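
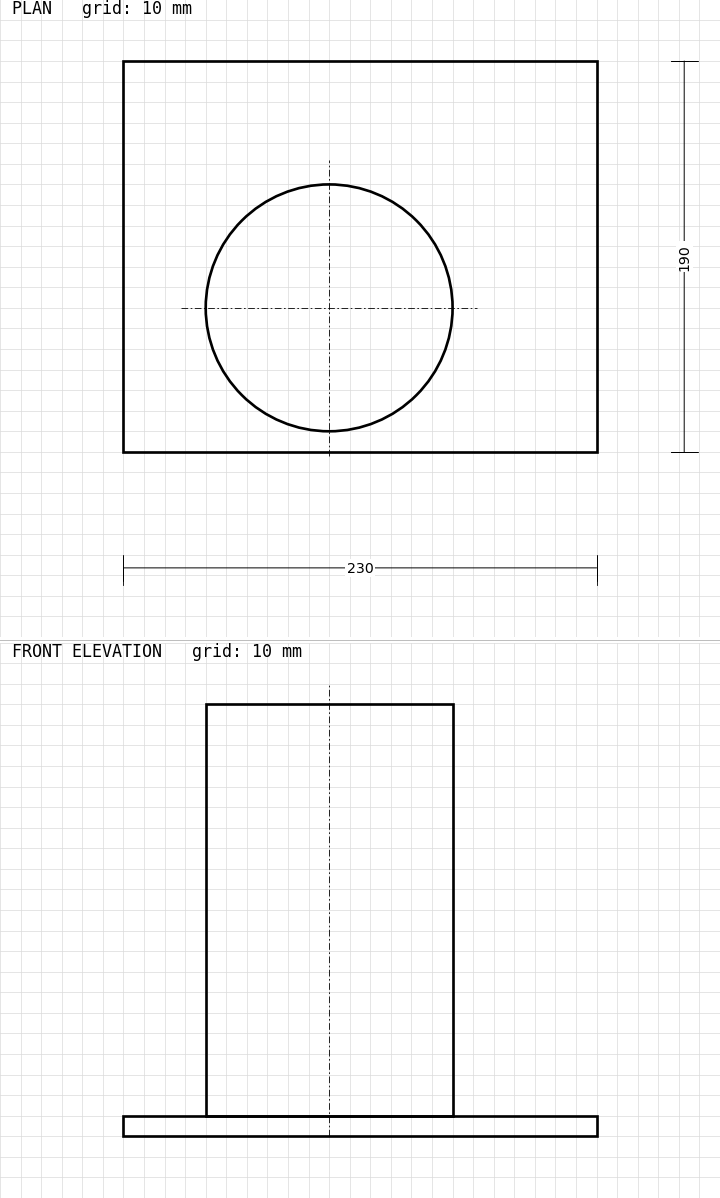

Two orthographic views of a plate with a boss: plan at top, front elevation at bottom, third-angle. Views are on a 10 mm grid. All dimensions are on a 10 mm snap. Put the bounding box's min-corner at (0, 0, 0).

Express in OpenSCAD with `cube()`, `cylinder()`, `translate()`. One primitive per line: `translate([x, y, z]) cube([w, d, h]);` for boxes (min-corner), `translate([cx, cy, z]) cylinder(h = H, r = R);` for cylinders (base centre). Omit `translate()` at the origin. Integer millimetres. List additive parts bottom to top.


cube([230, 190, 10]);
translate([100, 70, 10]) cylinder(h = 200, r = 60);


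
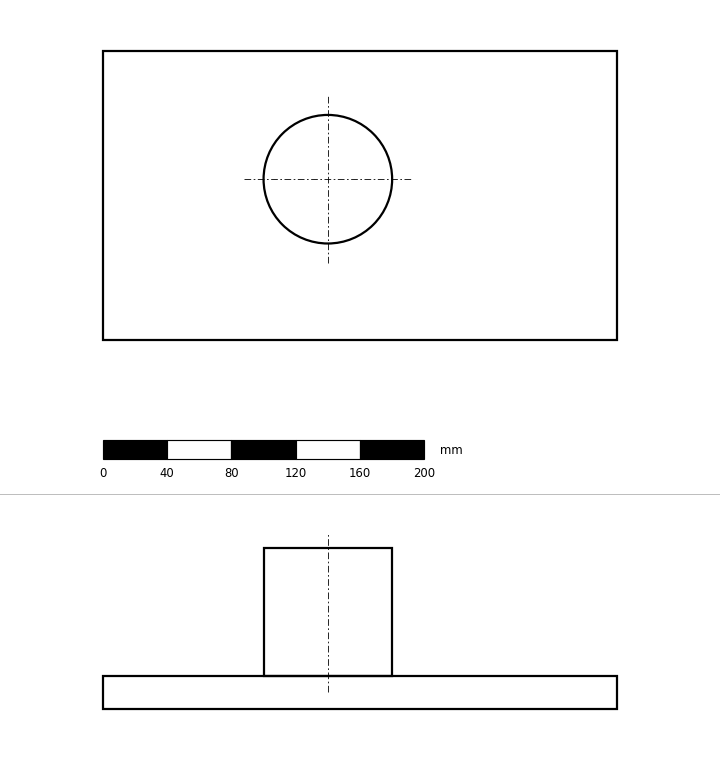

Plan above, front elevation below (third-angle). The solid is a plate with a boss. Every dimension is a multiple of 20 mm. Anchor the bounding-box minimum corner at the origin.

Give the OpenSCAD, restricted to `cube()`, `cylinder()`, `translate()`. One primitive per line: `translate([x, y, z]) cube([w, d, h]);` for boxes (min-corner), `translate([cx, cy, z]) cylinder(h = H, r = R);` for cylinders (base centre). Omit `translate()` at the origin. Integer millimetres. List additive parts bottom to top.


cube([320, 180, 20]);
translate([140, 100, 20]) cylinder(h = 80, r = 40);


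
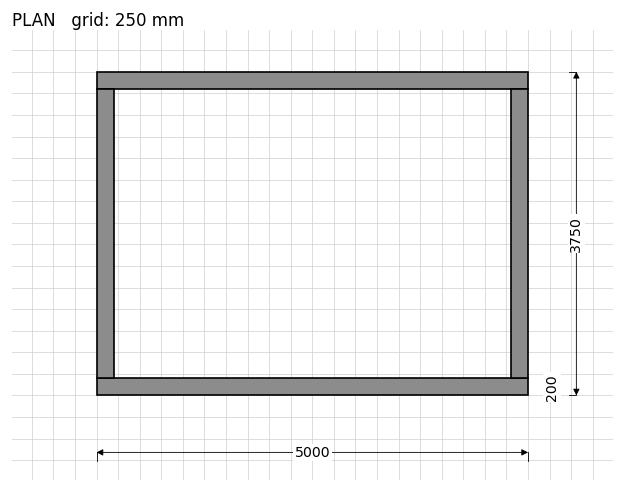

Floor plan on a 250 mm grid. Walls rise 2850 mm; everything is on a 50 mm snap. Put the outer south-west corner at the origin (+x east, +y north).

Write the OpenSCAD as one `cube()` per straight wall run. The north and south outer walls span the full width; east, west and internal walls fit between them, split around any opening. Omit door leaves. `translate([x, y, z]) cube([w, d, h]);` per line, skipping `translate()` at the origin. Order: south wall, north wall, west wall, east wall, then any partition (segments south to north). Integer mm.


cube([5000, 200, 2850]);
translate([0, 3550, 0]) cube([5000, 200, 2850]);
translate([0, 200, 0]) cube([200, 3350, 2850]);
translate([4800, 200, 0]) cube([200, 3350, 2850]);


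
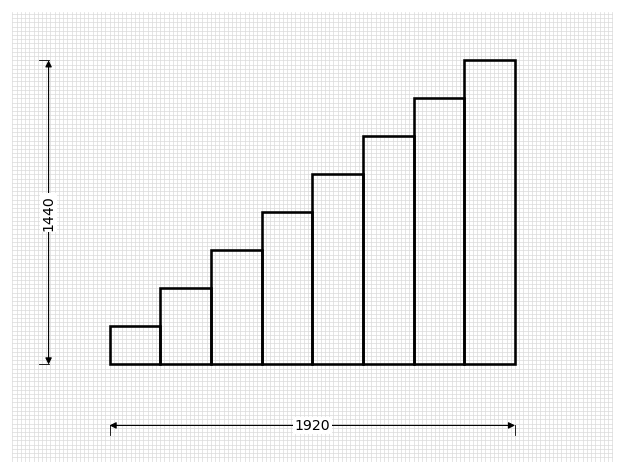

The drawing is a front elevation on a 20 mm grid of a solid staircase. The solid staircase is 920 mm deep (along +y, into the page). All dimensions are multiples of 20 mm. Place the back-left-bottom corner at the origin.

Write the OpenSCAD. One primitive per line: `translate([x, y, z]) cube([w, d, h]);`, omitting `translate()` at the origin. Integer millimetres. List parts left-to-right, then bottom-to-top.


cube([240, 920, 180]);
translate([240, 0, 0]) cube([240, 920, 360]);
translate([480, 0, 0]) cube([240, 920, 540]);
translate([720, 0, 0]) cube([240, 920, 720]);
translate([960, 0, 0]) cube([240, 920, 900]);
translate([1200, 0, 0]) cube([240, 920, 1080]);
translate([1440, 0, 0]) cube([240, 920, 1260]);
translate([1680, 0, 0]) cube([240, 920, 1440]);


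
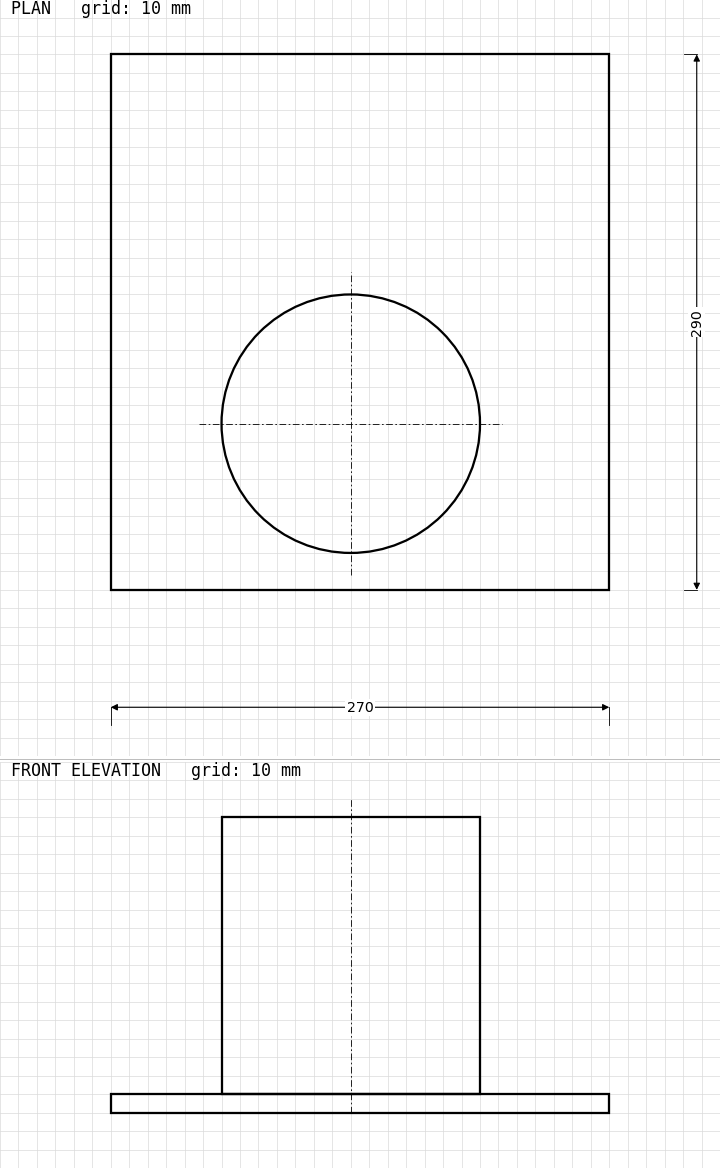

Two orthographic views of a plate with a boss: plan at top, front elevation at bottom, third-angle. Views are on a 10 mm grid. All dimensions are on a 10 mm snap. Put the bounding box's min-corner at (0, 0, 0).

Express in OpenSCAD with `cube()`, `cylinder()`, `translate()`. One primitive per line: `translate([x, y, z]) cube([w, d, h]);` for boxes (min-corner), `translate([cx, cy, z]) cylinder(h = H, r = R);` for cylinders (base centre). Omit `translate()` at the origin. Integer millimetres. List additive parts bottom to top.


cube([270, 290, 10]);
translate([130, 90, 10]) cylinder(h = 150, r = 70);


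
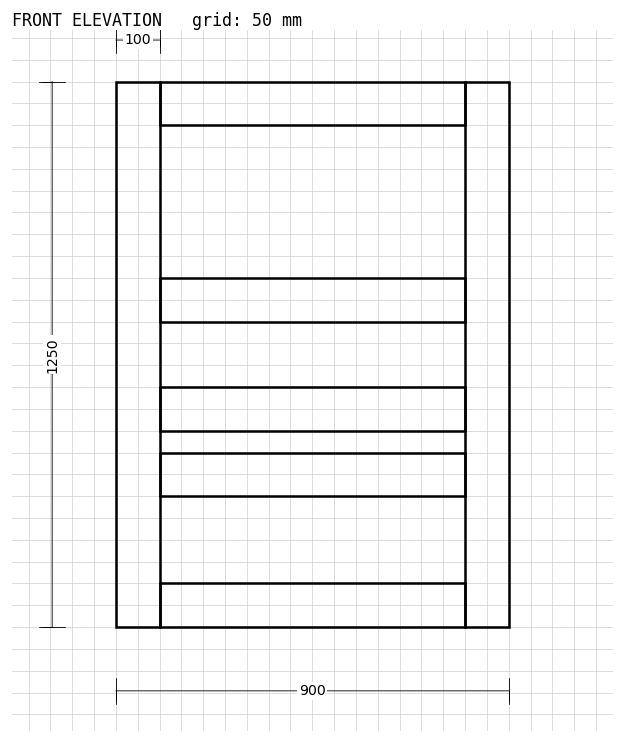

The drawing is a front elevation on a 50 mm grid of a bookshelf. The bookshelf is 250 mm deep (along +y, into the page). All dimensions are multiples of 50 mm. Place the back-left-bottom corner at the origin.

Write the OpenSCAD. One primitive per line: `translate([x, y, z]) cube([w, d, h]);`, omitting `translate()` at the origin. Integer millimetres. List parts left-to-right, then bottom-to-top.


cube([100, 250, 1250]);
translate([100, 0, 0]) cube([700, 250, 100]);
translate([100, 0, 300]) cube([700, 250, 100]);
translate([100, 0, 450]) cube([700, 250, 100]);
translate([100, 0, 700]) cube([700, 250, 100]);
translate([100, 0, 1150]) cube([700, 250, 100]);
translate([800, 0, 0]) cube([100, 250, 1250]);


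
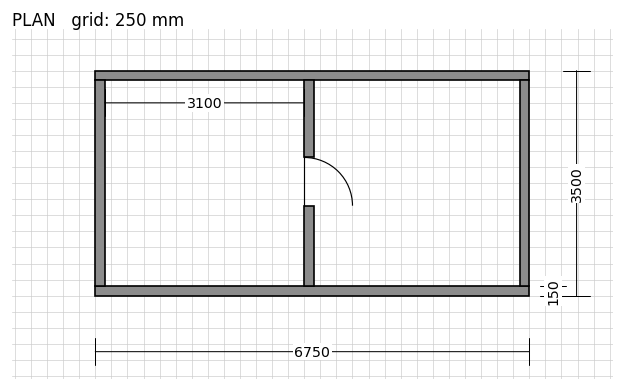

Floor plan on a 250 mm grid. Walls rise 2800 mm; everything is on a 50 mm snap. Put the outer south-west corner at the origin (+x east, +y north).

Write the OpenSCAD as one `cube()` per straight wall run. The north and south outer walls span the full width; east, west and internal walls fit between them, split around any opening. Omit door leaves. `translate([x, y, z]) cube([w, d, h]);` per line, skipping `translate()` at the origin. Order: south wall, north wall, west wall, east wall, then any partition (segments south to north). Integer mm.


cube([6750, 150, 2800]);
translate([0, 3350, 0]) cube([6750, 150, 2800]);
translate([0, 150, 0]) cube([150, 3200, 2800]);
translate([6600, 150, 0]) cube([150, 3200, 2800]);
translate([3250, 150, 0]) cube([150, 1250, 2800]);
translate([3250, 2150, 0]) cube([150, 1200, 2800]);


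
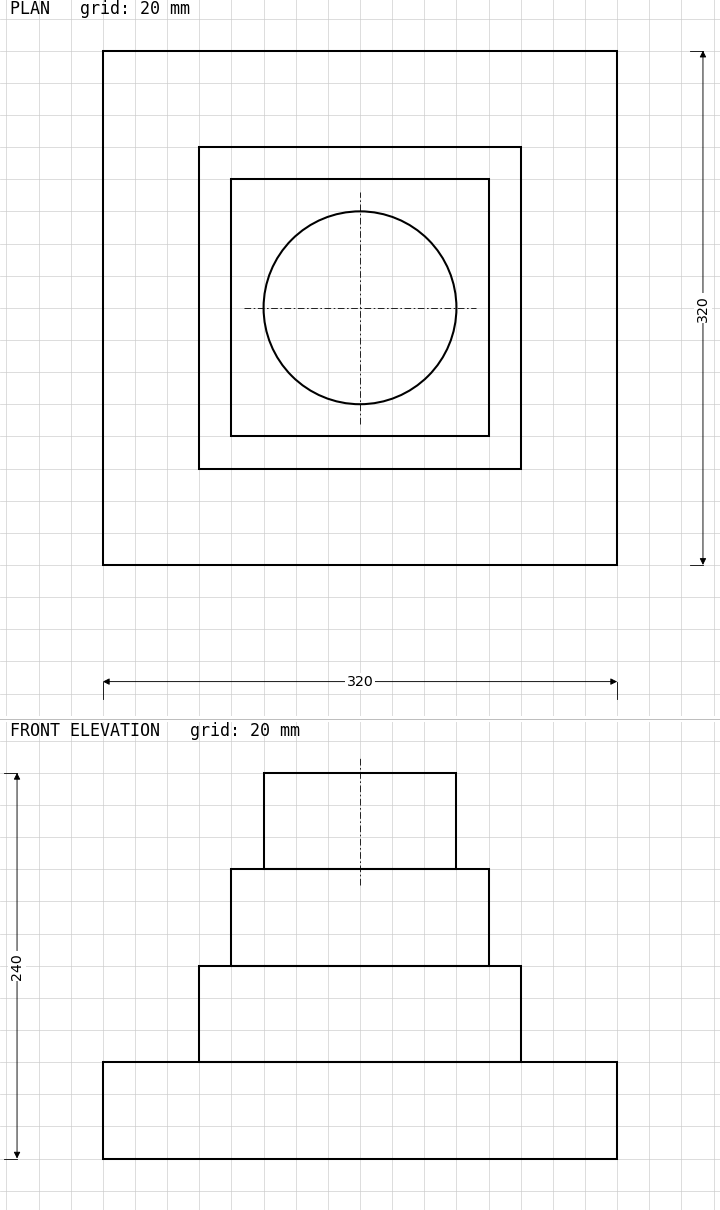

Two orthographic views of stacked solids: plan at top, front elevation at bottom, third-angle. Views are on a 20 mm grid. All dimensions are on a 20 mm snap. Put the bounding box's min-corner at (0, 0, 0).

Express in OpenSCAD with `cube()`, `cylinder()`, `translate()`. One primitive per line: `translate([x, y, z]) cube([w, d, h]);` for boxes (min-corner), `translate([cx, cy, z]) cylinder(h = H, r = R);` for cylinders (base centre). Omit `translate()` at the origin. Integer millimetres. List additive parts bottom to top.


cube([320, 320, 60]);
translate([60, 60, 60]) cube([200, 200, 60]);
translate([80, 80, 120]) cube([160, 160, 60]);
translate([160, 160, 180]) cylinder(h = 60, r = 60);


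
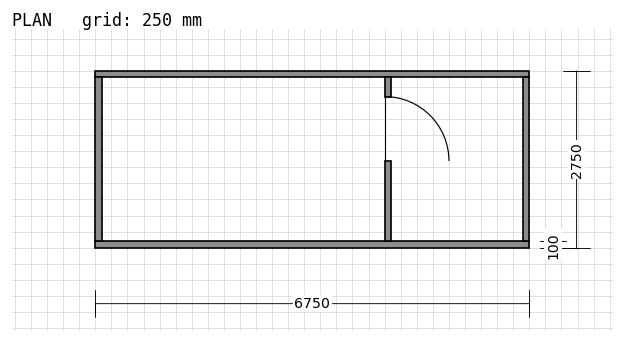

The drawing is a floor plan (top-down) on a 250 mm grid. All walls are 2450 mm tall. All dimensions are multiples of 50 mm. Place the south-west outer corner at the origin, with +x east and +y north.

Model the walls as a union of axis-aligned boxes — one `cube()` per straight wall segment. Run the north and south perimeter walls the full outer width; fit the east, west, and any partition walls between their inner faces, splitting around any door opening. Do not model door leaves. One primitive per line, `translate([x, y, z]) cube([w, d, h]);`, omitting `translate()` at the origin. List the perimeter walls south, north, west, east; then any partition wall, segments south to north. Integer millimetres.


cube([6750, 100, 2450]);
translate([0, 2650, 0]) cube([6750, 100, 2450]);
translate([0, 100, 0]) cube([100, 2550, 2450]);
translate([6650, 100, 0]) cube([100, 2550, 2450]);
translate([4500, 100, 0]) cube([100, 1250, 2450]);
translate([4500, 2350, 0]) cube([100, 300, 2450]);


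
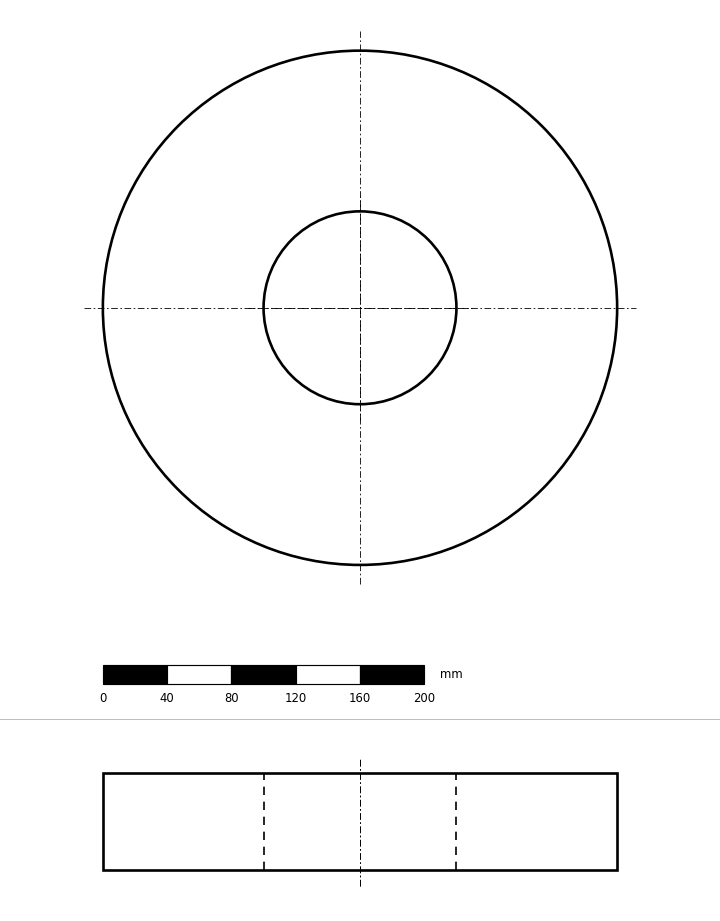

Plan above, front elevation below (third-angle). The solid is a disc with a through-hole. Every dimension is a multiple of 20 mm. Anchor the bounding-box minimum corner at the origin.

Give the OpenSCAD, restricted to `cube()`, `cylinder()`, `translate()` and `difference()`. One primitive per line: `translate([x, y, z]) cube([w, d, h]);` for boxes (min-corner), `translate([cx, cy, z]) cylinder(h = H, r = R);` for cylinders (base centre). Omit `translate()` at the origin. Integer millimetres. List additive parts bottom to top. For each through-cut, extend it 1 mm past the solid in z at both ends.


difference() {
  translate([160, 160, 0]) cylinder(h = 60, r = 160);
  translate([160, 160, -1]) cylinder(h = 62, r = 60);
}


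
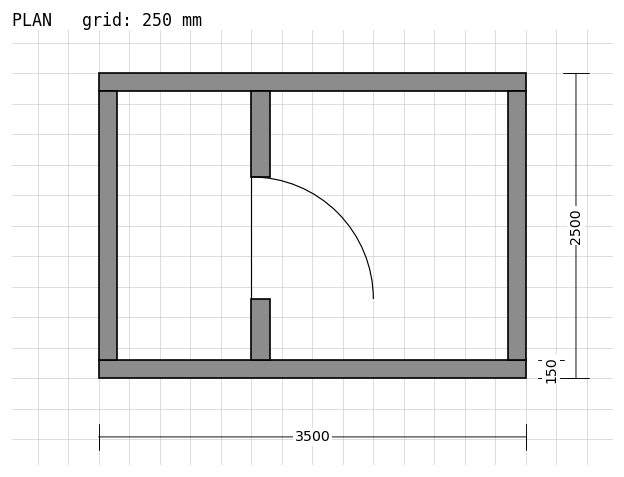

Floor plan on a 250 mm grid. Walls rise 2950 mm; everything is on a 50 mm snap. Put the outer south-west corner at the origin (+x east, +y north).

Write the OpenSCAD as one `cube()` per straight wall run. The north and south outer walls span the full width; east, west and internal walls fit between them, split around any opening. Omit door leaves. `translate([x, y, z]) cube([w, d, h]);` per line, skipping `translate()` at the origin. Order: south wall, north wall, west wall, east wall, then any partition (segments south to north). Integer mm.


cube([3500, 150, 2950]);
translate([0, 2350, 0]) cube([3500, 150, 2950]);
translate([0, 150, 0]) cube([150, 2200, 2950]);
translate([3350, 150, 0]) cube([150, 2200, 2950]);
translate([1250, 150, 0]) cube([150, 500, 2950]);
translate([1250, 1650, 0]) cube([150, 700, 2950]);


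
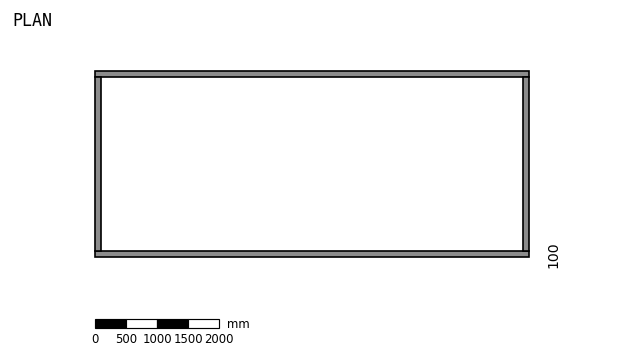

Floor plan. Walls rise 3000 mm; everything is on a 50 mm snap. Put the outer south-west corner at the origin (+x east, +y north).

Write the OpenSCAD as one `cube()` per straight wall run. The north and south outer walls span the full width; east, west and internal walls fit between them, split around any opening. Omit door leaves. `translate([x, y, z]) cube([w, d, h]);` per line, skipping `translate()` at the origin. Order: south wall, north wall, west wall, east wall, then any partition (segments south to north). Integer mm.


cube([7000, 100, 3000]);
translate([0, 2900, 0]) cube([7000, 100, 3000]);
translate([0, 100, 0]) cube([100, 2800, 3000]);
translate([6900, 100, 0]) cube([100, 2800, 3000]);


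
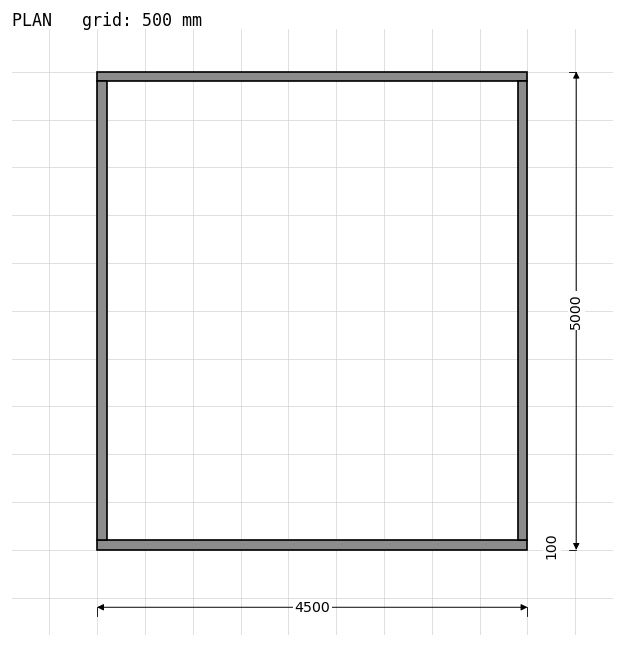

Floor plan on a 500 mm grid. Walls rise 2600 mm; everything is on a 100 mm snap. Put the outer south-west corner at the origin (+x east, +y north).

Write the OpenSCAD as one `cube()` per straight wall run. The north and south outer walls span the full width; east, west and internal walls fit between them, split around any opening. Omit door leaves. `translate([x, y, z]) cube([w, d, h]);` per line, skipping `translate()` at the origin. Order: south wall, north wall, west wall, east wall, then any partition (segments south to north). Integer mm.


cube([4500, 100, 2600]);
translate([0, 4900, 0]) cube([4500, 100, 2600]);
translate([0, 100, 0]) cube([100, 4800, 2600]);
translate([4400, 100, 0]) cube([100, 4800, 2600]);


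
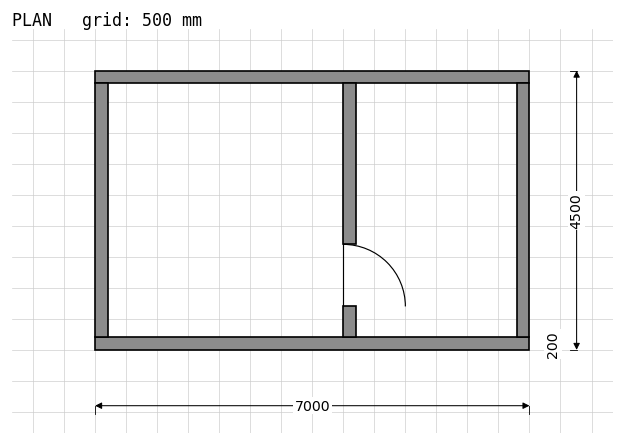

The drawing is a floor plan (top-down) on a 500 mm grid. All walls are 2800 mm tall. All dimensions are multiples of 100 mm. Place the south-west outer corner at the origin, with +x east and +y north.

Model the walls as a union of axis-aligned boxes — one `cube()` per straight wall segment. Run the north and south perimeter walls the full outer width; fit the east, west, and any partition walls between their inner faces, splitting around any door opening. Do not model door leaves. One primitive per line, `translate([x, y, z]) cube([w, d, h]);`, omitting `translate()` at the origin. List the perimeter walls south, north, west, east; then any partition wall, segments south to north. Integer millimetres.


cube([7000, 200, 2800]);
translate([0, 4300, 0]) cube([7000, 200, 2800]);
translate([0, 200, 0]) cube([200, 4100, 2800]);
translate([6800, 200, 0]) cube([200, 4100, 2800]);
translate([4000, 200, 0]) cube([200, 500, 2800]);
translate([4000, 1700, 0]) cube([200, 2600, 2800]);


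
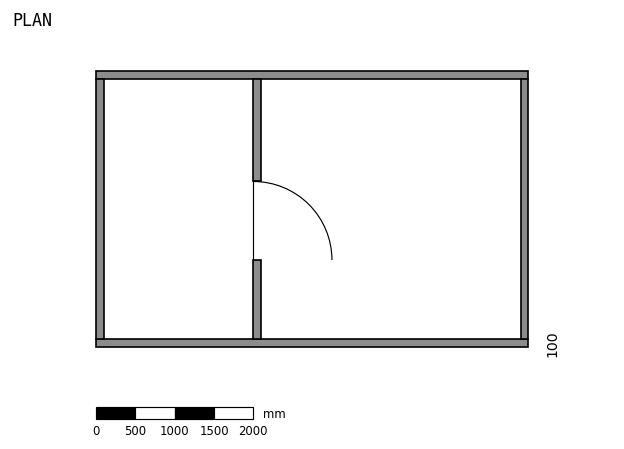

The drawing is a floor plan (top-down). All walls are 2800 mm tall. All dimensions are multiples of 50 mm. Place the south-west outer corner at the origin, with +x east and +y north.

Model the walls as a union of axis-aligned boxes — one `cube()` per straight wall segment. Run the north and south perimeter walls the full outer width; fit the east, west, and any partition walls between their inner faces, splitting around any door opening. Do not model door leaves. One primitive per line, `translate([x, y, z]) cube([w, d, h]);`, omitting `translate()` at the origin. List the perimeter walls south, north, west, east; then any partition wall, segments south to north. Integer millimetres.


cube([5500, 100, 2800]);
translate([0, 3400, 0]) cube([5500, 100, 2800]);
translate([0, 100, 0]) cube([100, 3300, 2800]);
translate([5400, 100, 0]) cube([100, 3300, 2800]);
translate([2000, 100, 0]) cube([100, 1000, 2800]);
translate([2000, 2100, 0]) cube([100, 1300, 2800]);


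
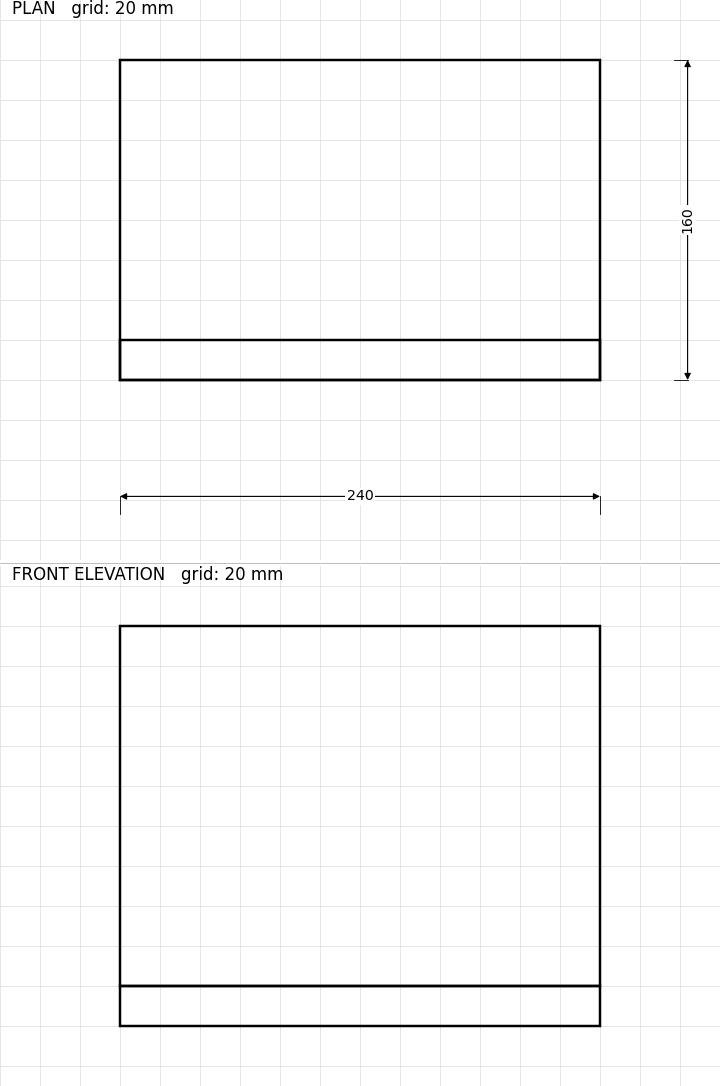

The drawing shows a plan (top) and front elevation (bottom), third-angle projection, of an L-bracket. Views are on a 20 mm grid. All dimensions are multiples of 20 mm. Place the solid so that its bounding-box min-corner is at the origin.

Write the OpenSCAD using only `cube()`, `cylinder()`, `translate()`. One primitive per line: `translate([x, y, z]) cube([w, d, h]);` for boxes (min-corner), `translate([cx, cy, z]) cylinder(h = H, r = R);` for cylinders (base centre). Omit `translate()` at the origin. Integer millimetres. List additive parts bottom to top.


cube([240, 160, 20]);
translate([0, 0, 20]) cube([240, 20, 180]);


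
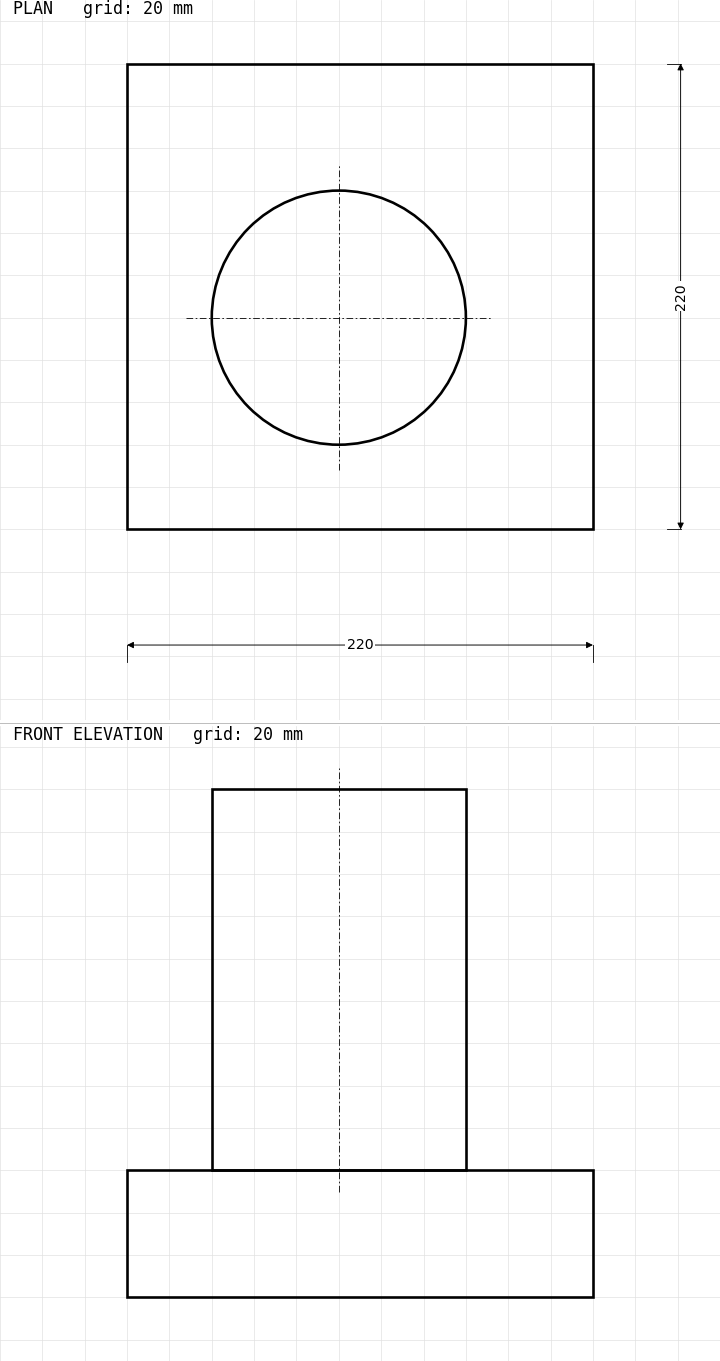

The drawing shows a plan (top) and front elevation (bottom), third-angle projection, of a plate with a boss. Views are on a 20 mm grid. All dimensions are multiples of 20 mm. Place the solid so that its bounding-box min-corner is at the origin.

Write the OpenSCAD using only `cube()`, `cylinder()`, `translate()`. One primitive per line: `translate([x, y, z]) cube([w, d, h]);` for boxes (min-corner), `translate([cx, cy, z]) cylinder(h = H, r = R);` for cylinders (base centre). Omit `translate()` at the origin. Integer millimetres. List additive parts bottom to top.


cube([220, 220, 60]);
translate([100, 100, 60]) cylinder(h = 180, r = 60);


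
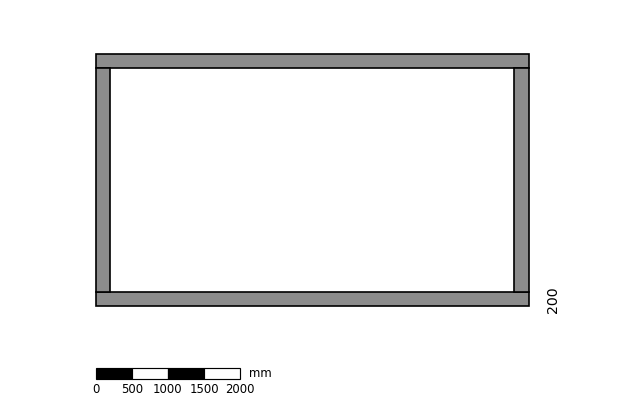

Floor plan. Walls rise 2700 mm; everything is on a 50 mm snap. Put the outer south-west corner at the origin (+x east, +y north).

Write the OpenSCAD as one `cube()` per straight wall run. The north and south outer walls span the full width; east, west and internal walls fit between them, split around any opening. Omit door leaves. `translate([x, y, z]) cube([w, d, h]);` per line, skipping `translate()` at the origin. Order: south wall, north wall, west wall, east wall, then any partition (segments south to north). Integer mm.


cube([6000, 200, 2700]);
translate([0, 3300, 0]) cube([6000, 200, 2700]);
translate([0, 200, 0]) cube([200, 3100, 2700]);
translate([5800, 200, 0]) cube([200, 3100, 2700]);


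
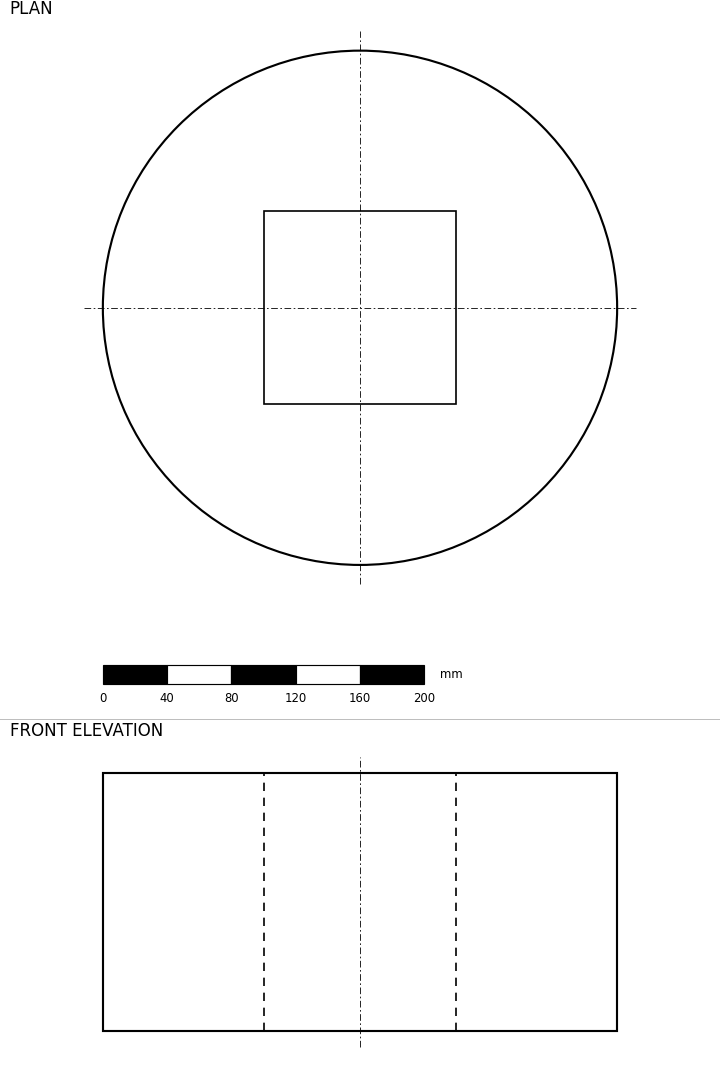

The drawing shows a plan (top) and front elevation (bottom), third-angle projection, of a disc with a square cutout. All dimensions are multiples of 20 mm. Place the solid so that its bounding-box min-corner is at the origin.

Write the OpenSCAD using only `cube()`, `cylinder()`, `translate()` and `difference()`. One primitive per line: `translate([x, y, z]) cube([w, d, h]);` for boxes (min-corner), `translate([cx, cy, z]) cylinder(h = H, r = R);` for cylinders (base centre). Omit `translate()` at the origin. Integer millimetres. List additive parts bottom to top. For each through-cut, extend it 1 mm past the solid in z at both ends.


difference() {
  translate([160, 160, 0]) cylinder(h = 160, r = 160);
  translate([100, 100, -1]) cube([120, 120, 162]);
}


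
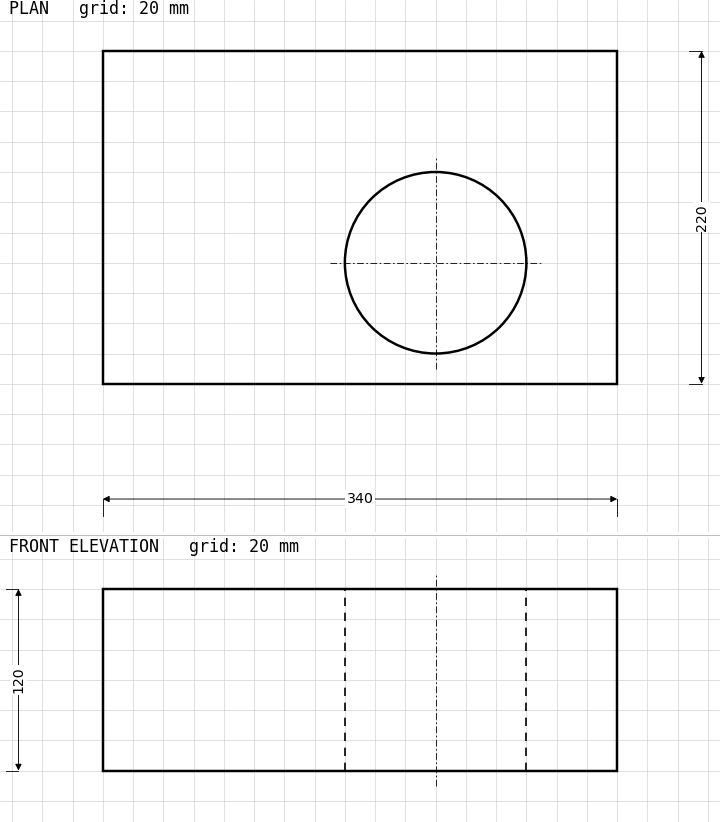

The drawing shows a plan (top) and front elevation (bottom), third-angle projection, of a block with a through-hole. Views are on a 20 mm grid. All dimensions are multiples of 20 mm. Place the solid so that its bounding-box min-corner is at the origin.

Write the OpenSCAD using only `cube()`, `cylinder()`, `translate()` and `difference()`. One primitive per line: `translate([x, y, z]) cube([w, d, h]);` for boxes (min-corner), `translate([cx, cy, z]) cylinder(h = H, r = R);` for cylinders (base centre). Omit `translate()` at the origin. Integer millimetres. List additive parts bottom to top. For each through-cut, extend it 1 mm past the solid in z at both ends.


difference() {
  cube([340, 220, 120]);
  translate([220, 80, -1]) cylinder(h = 122, r = 60);
}


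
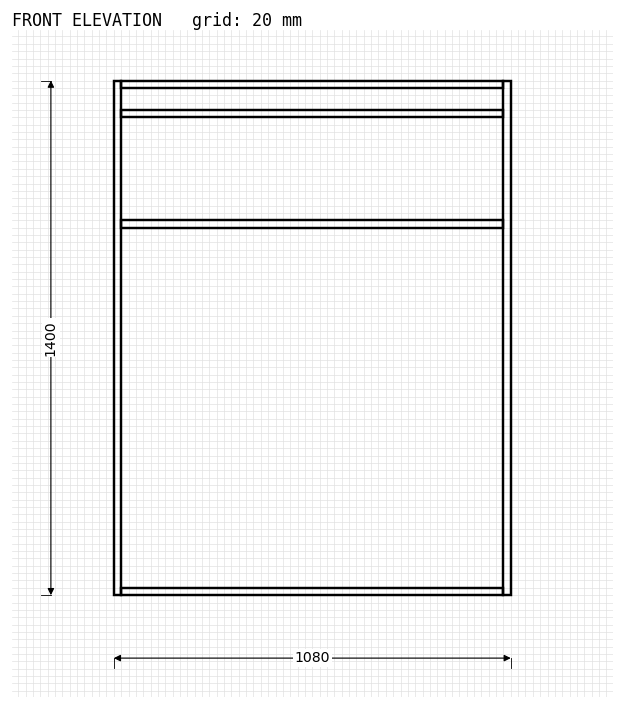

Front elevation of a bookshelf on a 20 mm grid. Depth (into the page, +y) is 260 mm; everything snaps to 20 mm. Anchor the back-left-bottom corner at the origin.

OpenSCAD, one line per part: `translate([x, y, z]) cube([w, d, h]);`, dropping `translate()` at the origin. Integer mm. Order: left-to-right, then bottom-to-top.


cube([20, 260, 1400]);
translate([20, 0, 0]) cube([1040, 260, 20]);
translate([20, 0, 1000]) cube([1040, 260, 20]);
translate([20, 0, 1300]) cube([1040, 260, 20]);
translate([20, 0, 1380]) cube([1040, 260, 20]);
translate([1060, 0, 0]) cube([20, 260, 1400]);


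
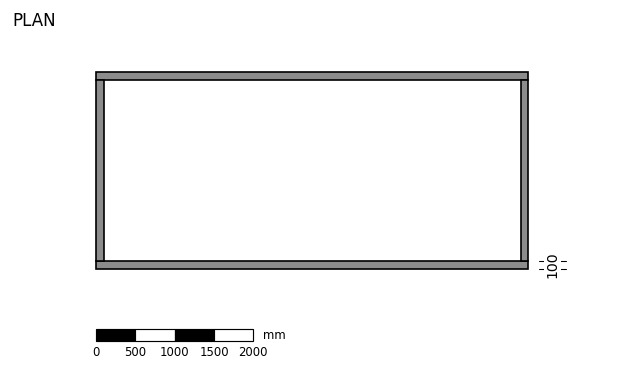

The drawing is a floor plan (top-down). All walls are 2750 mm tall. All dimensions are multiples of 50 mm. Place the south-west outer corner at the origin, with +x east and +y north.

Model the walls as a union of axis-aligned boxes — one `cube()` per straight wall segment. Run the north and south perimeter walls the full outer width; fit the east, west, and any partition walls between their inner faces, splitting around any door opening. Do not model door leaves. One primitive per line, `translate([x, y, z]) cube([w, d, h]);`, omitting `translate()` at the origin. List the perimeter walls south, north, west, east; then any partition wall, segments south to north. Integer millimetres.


cube([5500, 100, 2750]);
translate([0, 2400, 0]) cube([5500, 100, 2750]);
translate([0, 100, 0]) cube([100, 2300, 2750]);
translate([5400, 100, 0]) cube([100, 2300, 2750]);


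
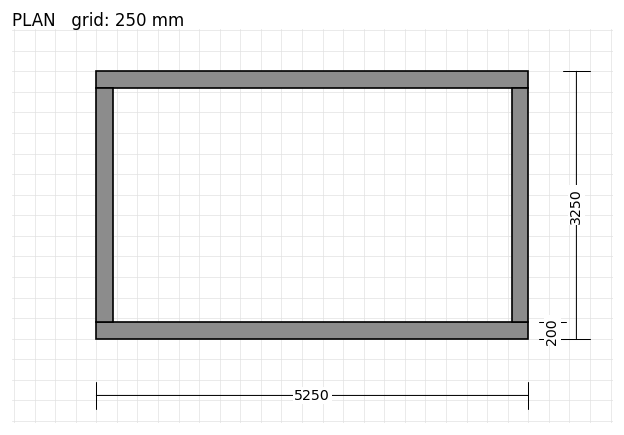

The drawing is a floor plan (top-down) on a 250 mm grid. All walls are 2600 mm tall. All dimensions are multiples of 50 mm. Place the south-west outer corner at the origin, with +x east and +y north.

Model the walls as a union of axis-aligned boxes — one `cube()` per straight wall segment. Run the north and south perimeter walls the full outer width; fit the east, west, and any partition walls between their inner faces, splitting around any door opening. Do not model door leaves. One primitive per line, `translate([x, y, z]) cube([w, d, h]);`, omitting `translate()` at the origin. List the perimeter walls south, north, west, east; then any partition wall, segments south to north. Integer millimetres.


cube([5250, 200, 2600]);
translate([0, 3050, 0]) cube([5250, 200, 2600]);
translate([0, 200, 0]) cube([200, 2850, 2600]);
translate([5050, 200, 0]) cube([200, 2850, 2600]);


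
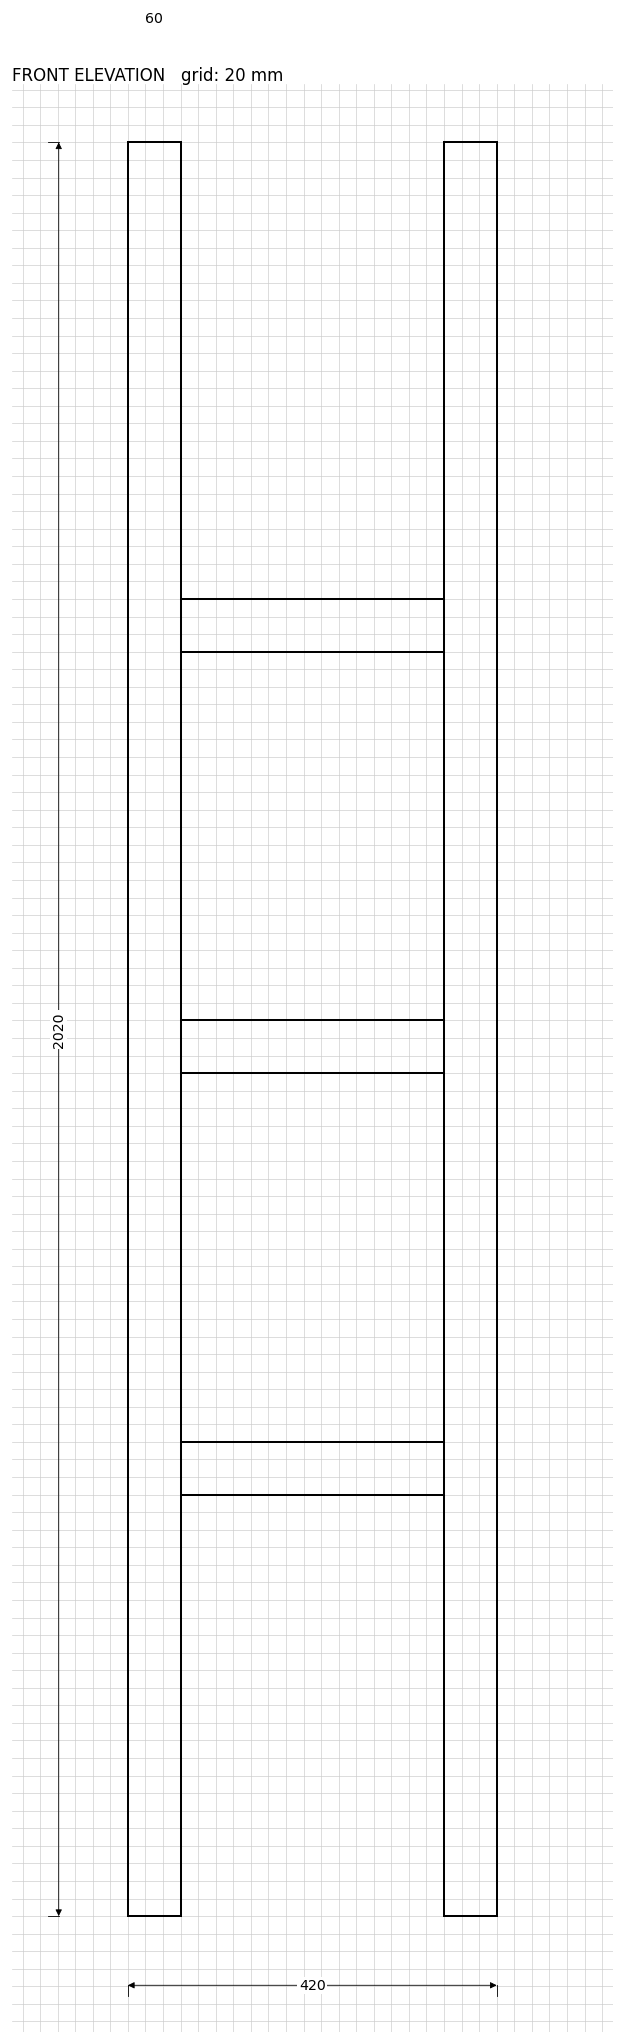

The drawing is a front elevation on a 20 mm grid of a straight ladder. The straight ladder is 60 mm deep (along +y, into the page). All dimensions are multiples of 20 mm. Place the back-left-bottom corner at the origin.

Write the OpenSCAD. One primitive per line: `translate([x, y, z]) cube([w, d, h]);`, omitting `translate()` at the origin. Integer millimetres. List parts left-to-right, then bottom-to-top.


cube([60, 60, 2020]);
translate([60, 0, 480]) cube([300, 60, 60]);
translate([60, 0, 960]) cube([300, 60, 60]);
translate([60, 0, 1440]) cube([300, 60, 60]);
translate([360, 0, 0]) cube([60, 60, 2020]);


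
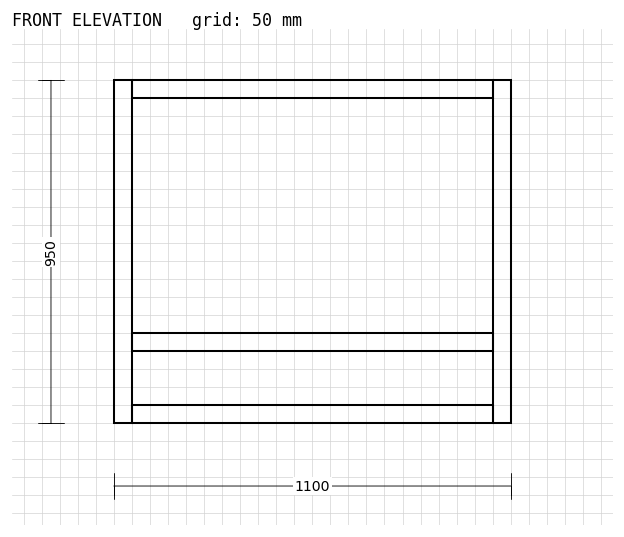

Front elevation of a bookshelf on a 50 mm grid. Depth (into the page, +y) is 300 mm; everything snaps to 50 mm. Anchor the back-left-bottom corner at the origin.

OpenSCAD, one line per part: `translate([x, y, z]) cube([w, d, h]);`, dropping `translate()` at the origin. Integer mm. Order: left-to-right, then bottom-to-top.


cube([50, 300, 950]);
translate([50, 0, 0]) cube([1000, 300, 50]);
translate([50, 0, 200]) cube([1000, 300, 50]);
translate([50, 0, 900]) cube([1000, 300, 50]);
translate([1050, 0, 0]) cube([50, 300, 950]);


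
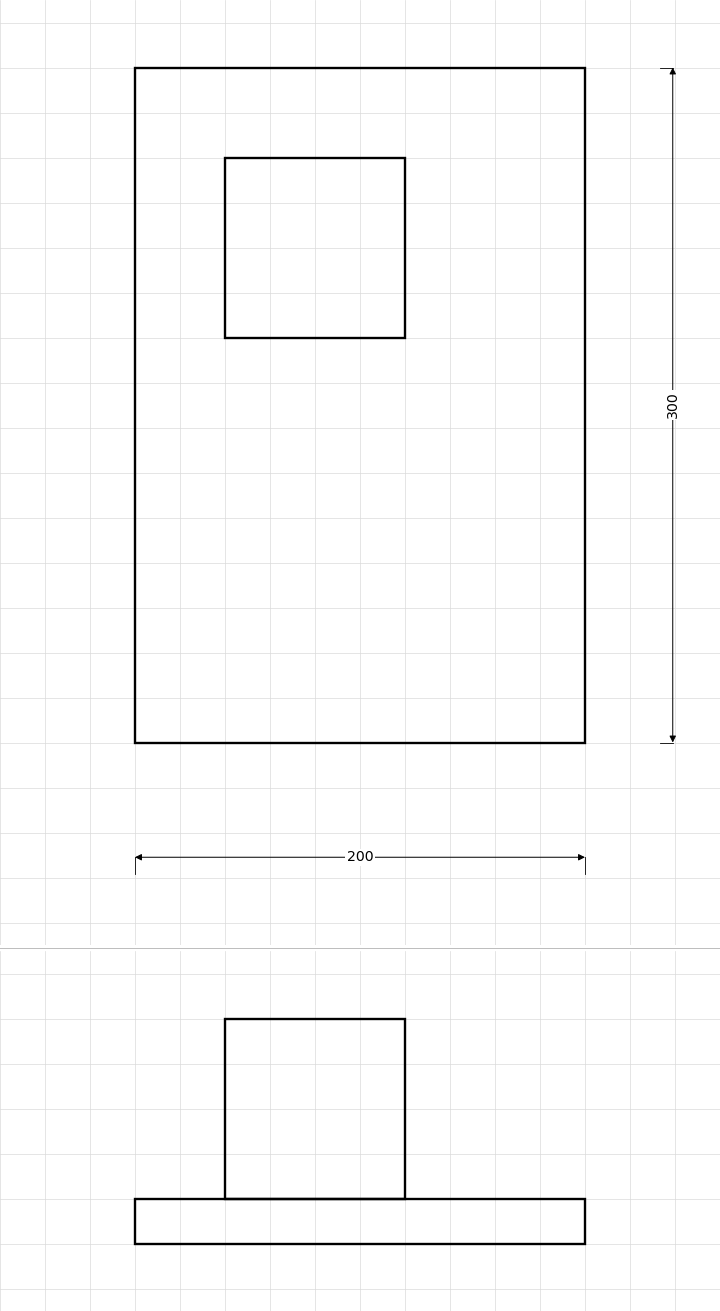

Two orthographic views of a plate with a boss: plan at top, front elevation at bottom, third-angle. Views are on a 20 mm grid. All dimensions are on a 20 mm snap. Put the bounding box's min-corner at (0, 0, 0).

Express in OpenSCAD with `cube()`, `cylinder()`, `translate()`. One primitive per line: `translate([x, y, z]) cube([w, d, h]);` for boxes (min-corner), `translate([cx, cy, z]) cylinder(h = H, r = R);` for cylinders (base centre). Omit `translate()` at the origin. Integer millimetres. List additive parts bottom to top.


cube([200, 300, 20]);
translate([40, 180, 20]) cube([80, 80, 80]);


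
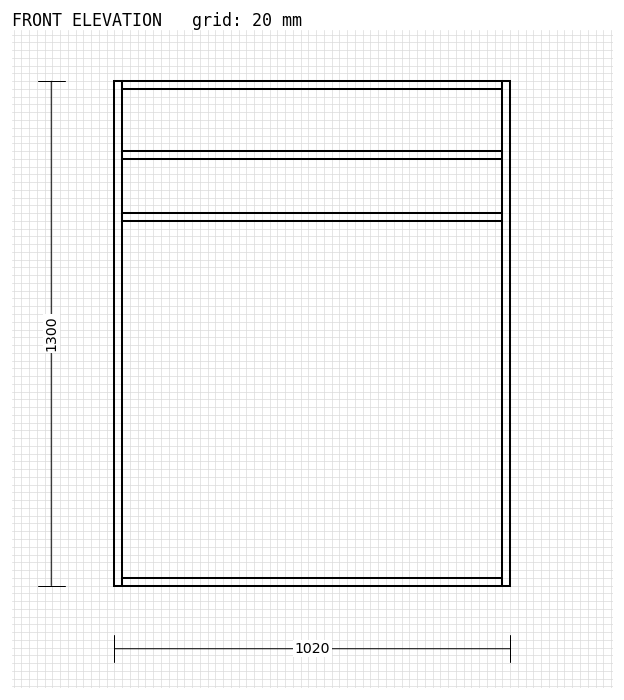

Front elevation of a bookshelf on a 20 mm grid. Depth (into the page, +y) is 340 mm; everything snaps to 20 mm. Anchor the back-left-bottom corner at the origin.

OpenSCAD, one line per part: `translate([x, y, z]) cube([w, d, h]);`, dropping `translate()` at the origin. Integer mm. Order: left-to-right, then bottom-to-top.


cube([20, 340, 1300]);
translate([20, 0, 0]) cube([980, 340, 20]);
translate([20, 0, 940]) cube([980, 340, 20]);
translate([20, 0, 1100]) cube([980, 340, 20]);
translate([20, 0, 1280]) cube([980, 340, 20]);
translate([1000, 0, 0]) cube([20, 340, 1300]);


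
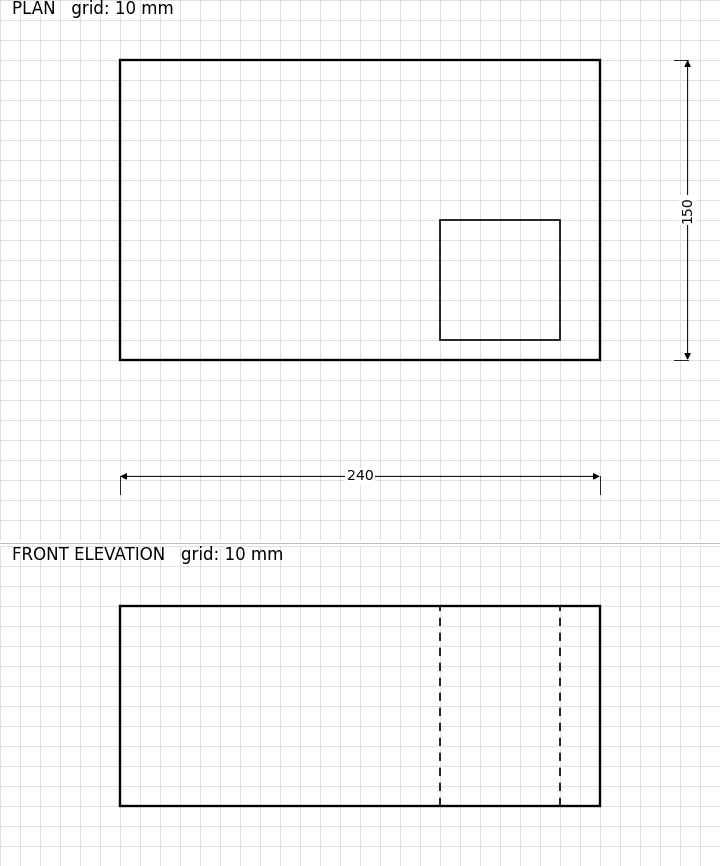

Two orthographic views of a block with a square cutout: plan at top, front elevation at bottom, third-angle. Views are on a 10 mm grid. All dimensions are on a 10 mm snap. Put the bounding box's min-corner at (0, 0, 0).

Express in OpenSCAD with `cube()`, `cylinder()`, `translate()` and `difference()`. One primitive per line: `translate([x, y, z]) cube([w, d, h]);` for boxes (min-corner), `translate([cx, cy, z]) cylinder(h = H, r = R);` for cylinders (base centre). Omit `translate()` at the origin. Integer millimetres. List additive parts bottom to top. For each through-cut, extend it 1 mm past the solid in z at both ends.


difference() {
  cube([240, 150, 100]);
  translate([160, 10, -1]) cube([60, 60, 102]);
}


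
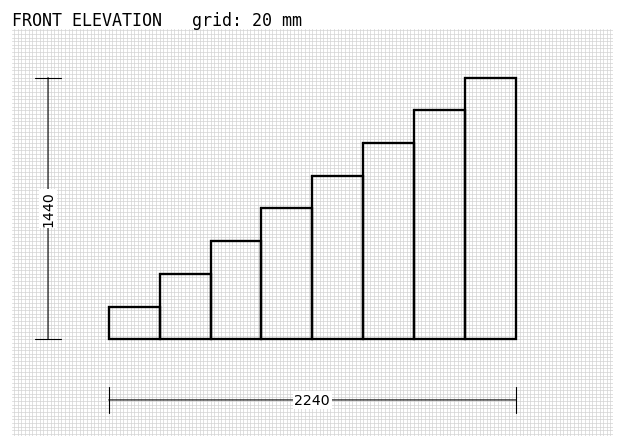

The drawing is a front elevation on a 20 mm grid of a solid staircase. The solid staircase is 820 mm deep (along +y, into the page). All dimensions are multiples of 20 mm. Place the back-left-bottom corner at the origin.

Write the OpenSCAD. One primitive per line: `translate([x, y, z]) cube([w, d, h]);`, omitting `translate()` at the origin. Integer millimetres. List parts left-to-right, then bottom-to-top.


cube([280, 820, 180]);
translate([280, 0, 0]) cube([280, 820, 360]);
translate([560, 0, 0]) cube([280, 820, 540]);
translate([840, 0, 0]) cube([280, 820, 720]);
translate([1120, 0, 0]) cube([280, 820, 900]);
translate([1400, 0, 0]) cube([280, 820, 1080]);
translate([1680, 0, 0]) cube([280, 820, 1260]);
translate([1960, 0, 0]) cube([280, 820, 1440]);


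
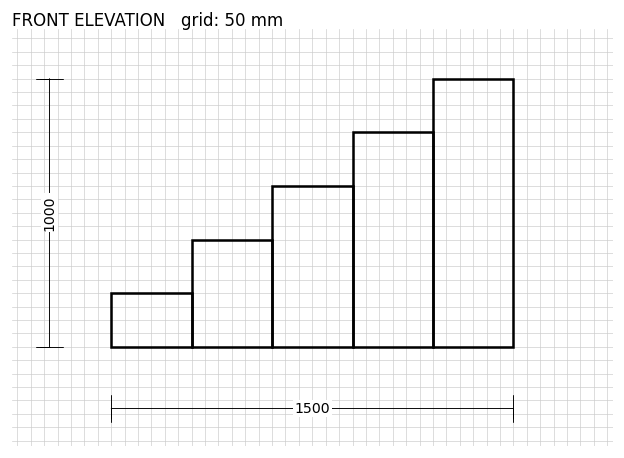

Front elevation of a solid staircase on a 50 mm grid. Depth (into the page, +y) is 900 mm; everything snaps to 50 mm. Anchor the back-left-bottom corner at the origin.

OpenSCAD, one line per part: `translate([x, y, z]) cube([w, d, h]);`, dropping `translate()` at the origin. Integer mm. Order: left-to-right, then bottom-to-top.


cube([300, 900, 200]);
translate([300, 0, 0]) cube([300, 900, 400]);
translate([600, 0, 0]) cube([300, 900, 600]);
translate([900, 0, 0]) cube([300, 900, 800]);
translate([1200, 0, 0]) cube([300, 900, 1000]);


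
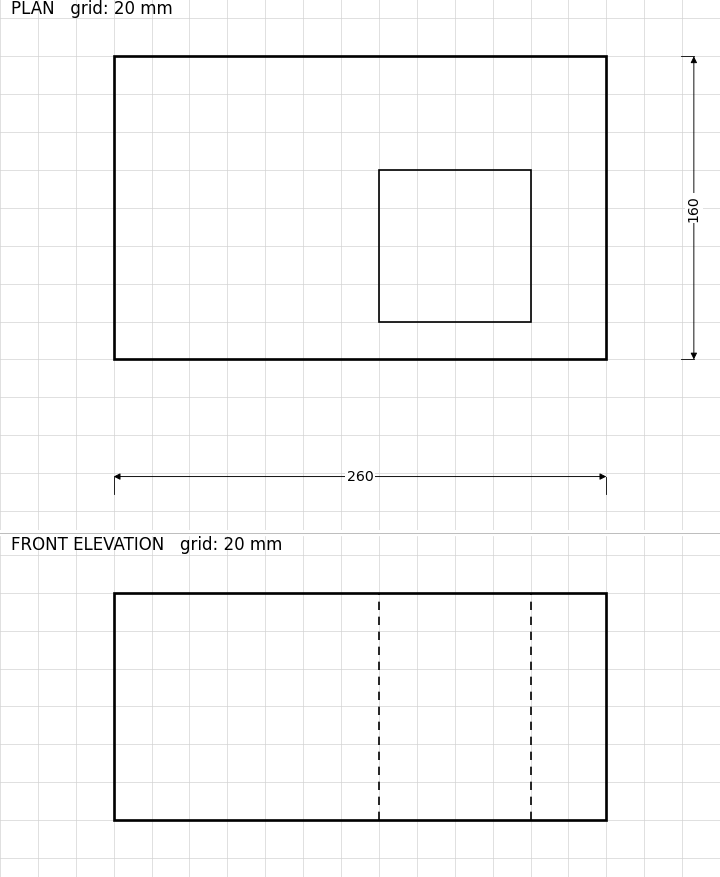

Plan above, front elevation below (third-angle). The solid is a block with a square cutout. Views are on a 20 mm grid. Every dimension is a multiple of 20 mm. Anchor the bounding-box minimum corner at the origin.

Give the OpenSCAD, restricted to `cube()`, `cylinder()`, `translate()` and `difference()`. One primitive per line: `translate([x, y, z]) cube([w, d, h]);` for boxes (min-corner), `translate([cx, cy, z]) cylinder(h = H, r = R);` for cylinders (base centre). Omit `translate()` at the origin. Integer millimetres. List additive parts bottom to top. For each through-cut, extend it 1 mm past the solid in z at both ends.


difference() {
  cube([260, 160, 120]);
  translate([140, 20, -1]) cube([80, 80, 122]);
}


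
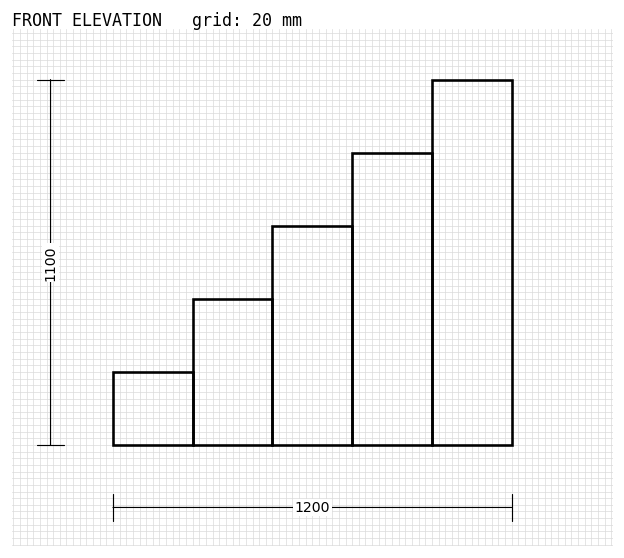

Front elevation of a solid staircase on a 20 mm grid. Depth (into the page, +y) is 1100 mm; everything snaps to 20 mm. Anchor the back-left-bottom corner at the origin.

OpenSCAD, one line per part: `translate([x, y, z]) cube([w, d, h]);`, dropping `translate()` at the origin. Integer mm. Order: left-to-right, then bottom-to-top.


cube([240, 1100, 220]);
translate([240, 0, 0]) cube([240, 1100, 440]);
translate([480, 0, 0]) cube([240, 1100, 660]);
translate([720, 0, 0]) cube([240, 1100, 880]);
translate([960, 0, 0]) cube([240, 1100, 1100]);


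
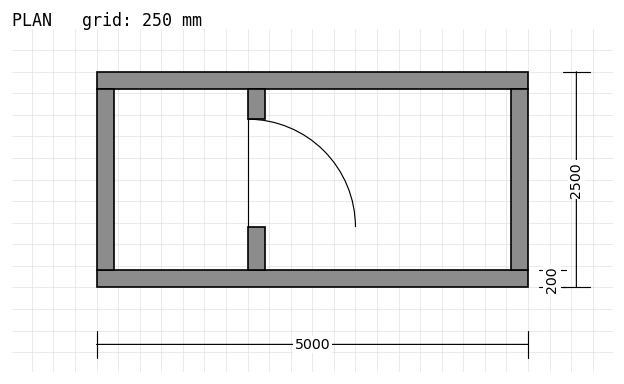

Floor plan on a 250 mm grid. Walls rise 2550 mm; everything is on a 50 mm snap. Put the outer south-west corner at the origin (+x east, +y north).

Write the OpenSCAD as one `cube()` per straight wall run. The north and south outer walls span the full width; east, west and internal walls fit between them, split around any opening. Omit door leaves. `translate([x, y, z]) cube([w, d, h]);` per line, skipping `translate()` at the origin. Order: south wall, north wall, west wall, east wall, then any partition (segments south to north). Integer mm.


cube([5000, 200, 2550]);
translate([0, 2300, 0]) cube([5000, 200, 2550]);
translate([0, 200, 0]) cube([200, 2100, 2550]);
translate([4800, 200, 0]) cube([200, 2100, 2550]);
translate([1750, 200, 0]) cube([200, 500, 2550]);
translate([1750, 1950, 0]) cube([200, 350, 2550]);


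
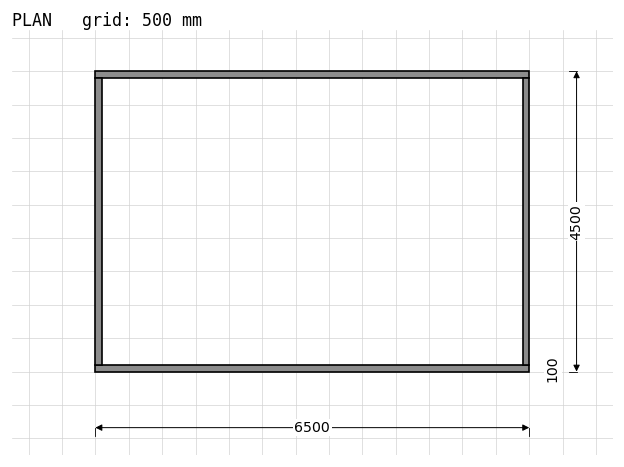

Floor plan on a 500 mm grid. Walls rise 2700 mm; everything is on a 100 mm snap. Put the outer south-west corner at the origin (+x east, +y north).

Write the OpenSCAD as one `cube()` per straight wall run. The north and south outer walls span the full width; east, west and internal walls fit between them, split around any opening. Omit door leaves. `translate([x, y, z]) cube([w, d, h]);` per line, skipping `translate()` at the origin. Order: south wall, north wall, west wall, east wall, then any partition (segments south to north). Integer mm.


cube([6500, 100, 2700]);
translate([0, 4400, 0]) cube([6500, 100, 2700]);
translate([0, 100, 0]) cube([100, 4300, 2700]);
translate([6400, 100, 0]) cube([100, 4300, 2700]);


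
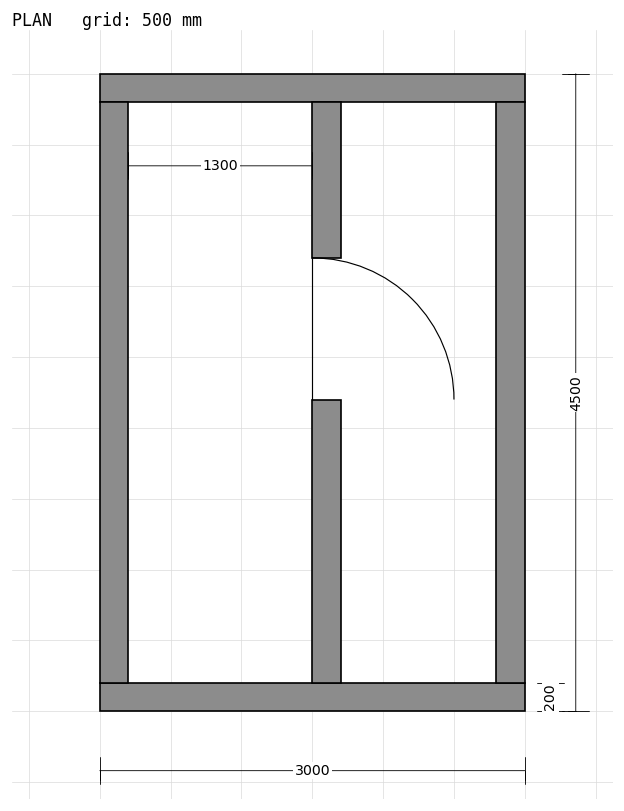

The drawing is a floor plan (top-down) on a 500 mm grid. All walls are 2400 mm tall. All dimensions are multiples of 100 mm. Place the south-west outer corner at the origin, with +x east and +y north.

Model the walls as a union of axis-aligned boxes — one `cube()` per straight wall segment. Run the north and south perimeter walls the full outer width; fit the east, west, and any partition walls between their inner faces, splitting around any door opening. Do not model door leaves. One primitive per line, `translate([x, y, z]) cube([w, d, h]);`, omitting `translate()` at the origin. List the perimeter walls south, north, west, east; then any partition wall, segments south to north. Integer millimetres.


cube([3000, 200, 2400]);
translate([0, 4300, 0]) cube([3000, 200, 2400]);
translate([0, 200, 0]) cube([200, 4100, 2400]);
translate([2800, 200, 0]) cube([200, 4100, 2400]);
translate([1500, 200, 0]) cube([200, 2000, 2400]);
translate([1500, 3200, 0]) cube([200, 1100, 2400]);


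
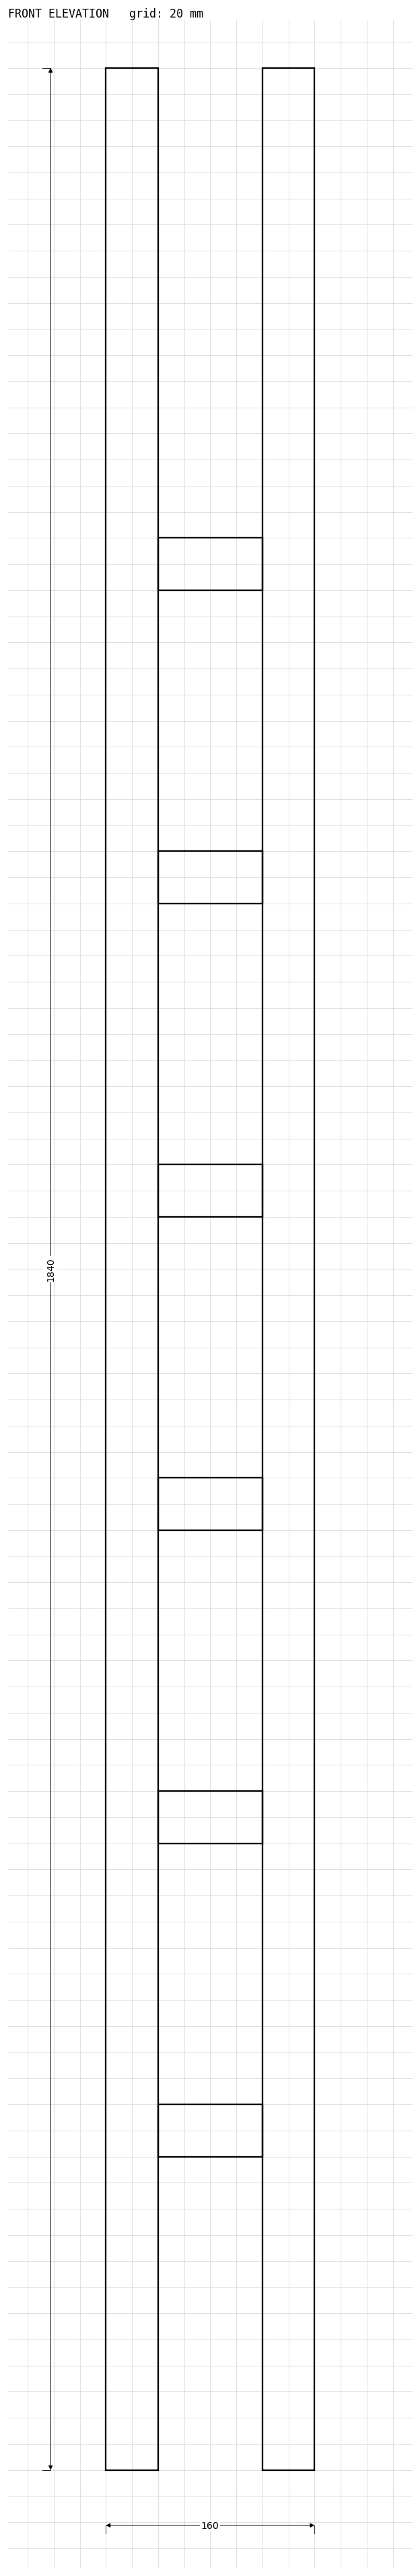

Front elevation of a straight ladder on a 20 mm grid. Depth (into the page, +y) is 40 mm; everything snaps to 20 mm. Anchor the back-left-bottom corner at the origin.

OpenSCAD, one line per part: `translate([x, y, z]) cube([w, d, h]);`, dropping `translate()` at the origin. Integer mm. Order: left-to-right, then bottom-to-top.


cube([40, 40, 1840]);
translate([40, 0, 240]) cube([80, 40, 40]);
translate([40, 0, 480]) cube([80, 40, 40]);
translate([40, 0, 720]) cube([80, 40, 40]);
translate([40, 0, 960]) cube([80, 40, 40]);
translate([40, 0, 1200]) cube([80, 40, 40]);
translate([40, 0, 1440]) cube([80, 40, 40]);
translate([120, 0, 0]) cube([40, 40, 1840]);


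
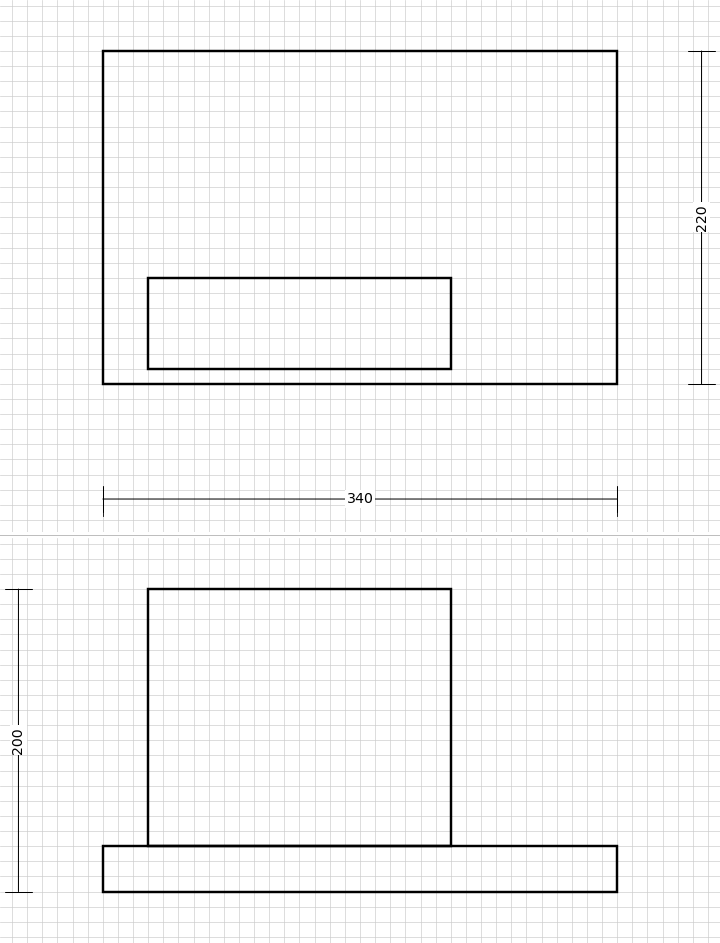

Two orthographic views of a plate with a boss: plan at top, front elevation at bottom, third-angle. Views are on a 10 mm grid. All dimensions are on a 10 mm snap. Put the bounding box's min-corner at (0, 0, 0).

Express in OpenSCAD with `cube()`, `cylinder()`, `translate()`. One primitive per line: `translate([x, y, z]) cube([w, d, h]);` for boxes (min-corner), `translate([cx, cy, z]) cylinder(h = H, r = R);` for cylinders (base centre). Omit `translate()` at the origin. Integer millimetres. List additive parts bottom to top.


cube([340, 220, 30]);
translate([30, 10, 30]) cube([200, 60, 170]);


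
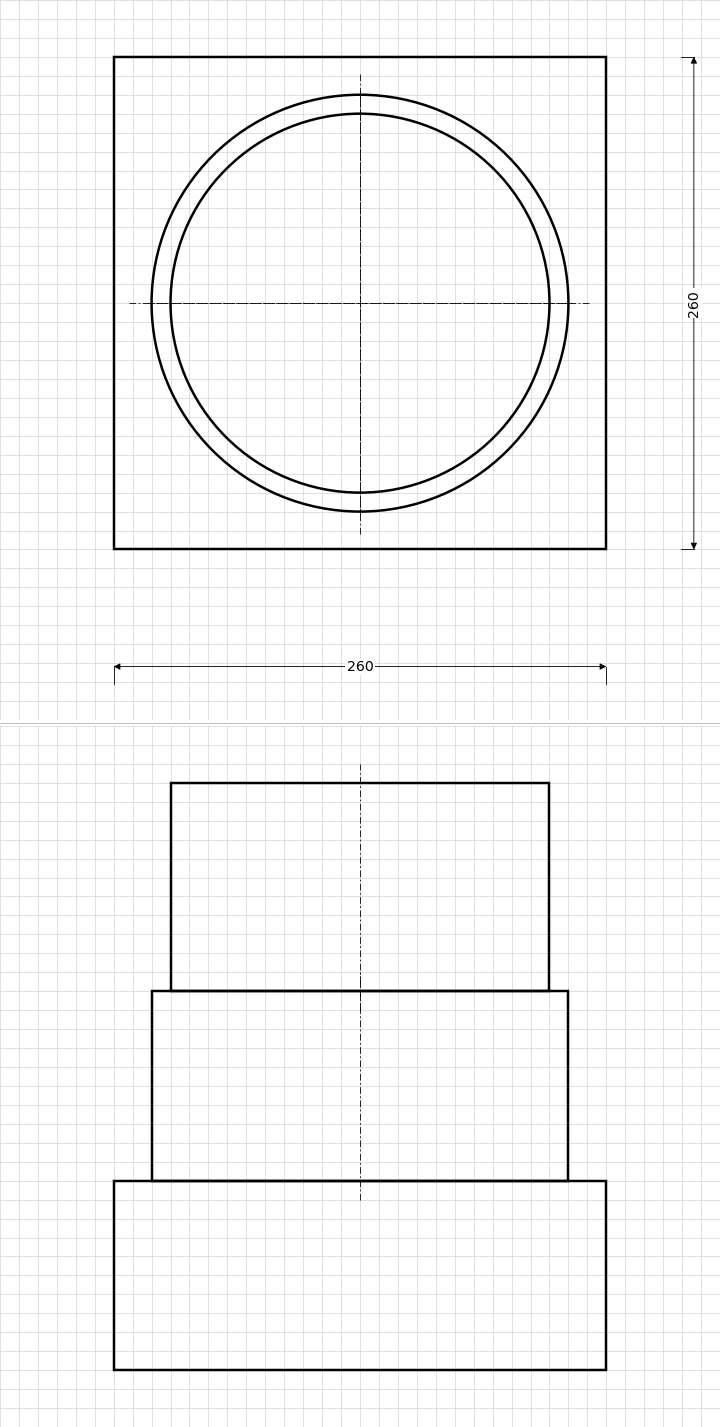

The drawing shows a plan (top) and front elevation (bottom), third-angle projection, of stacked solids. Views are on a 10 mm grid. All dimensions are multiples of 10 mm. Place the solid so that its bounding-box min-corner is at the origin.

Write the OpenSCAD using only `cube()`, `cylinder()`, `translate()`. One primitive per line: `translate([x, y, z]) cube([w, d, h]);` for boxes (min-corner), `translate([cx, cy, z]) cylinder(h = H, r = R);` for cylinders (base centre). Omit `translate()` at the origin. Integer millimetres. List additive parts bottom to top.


cube([260, 260, 100]);
translate([130, 130, 100]) cylinder(h = 100, r = 110);
translate([130, 130, 200]) cylinder(h = 110, r = 100);


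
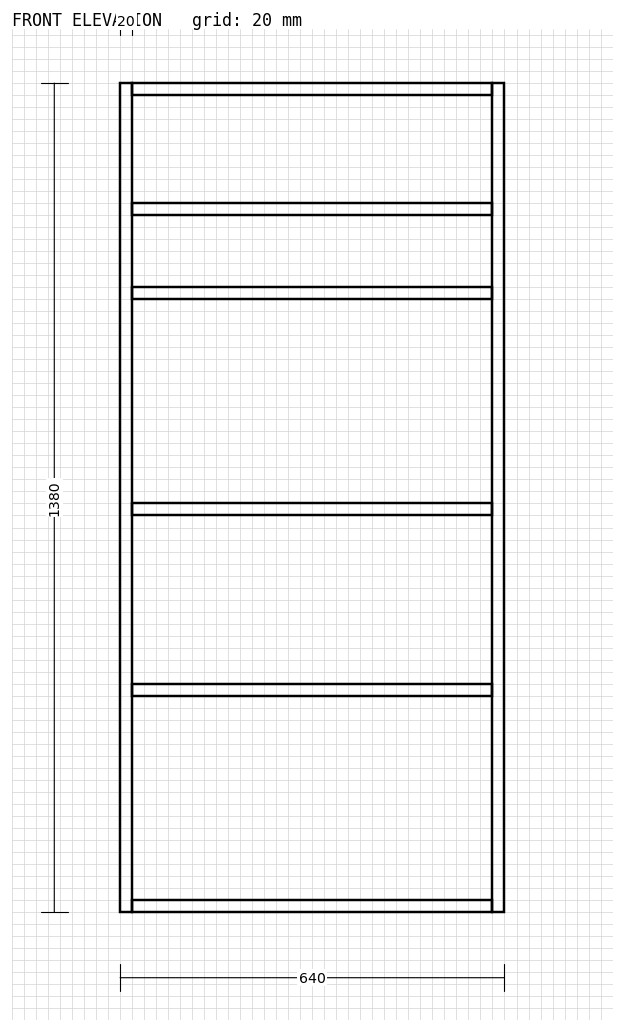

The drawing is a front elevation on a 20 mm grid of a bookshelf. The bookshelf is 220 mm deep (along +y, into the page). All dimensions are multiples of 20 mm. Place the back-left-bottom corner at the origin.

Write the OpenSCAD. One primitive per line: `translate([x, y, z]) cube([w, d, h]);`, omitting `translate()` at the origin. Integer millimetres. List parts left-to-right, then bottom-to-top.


cube([20, 220, 1380]);
translate([20, 0, 0]) cube([600, 220, 20]);
translate([20, 0, 360]) cube([600, 220, 20]);
translate([20, 0, 660]) cube([600, 220, 20]);
translate([20, 0, 1020]) cube([600, 220, 20]);
translate([20, 0, 1160]) cube([600, 220, 20]);
translate([20, 0, 1360]) cube([600, 220, 20]);
translate([620, 0, 0]) cube([20, 220, 1380]);
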